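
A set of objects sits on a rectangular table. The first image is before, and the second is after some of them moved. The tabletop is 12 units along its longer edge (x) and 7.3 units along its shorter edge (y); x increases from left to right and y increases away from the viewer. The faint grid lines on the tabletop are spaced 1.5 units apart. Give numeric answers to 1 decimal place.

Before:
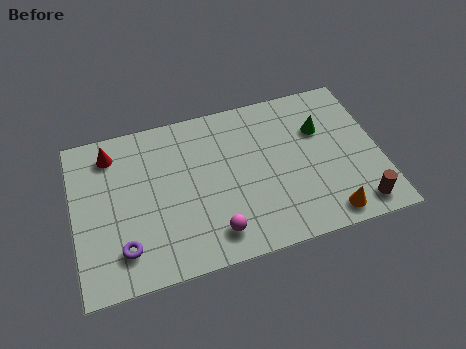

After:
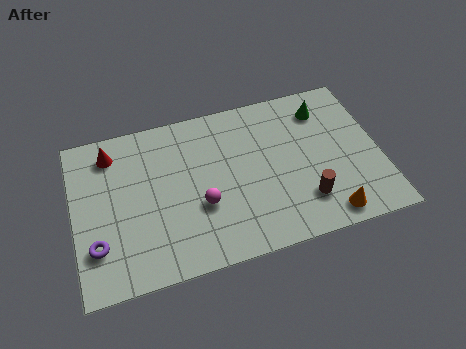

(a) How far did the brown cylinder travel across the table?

2.2

The brown cylinder moved from about (10.9, 1.0) to (8.9, 1.8), a distance of √(2.0² + 0.8²) ≈ 2.2.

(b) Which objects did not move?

the red cone and the orange cone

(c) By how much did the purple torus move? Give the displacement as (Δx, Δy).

(-1.0, 0.4)

From the two frames, the purple torus sits at roughly (1.8, 1.6) before and (0.8, 2.0) after.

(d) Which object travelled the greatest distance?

the brown cylinder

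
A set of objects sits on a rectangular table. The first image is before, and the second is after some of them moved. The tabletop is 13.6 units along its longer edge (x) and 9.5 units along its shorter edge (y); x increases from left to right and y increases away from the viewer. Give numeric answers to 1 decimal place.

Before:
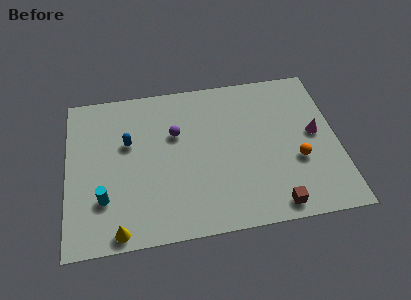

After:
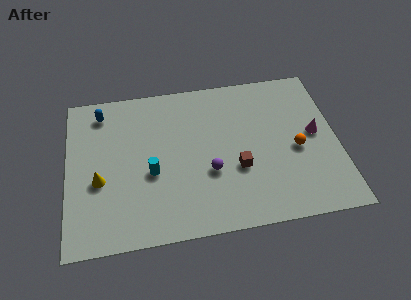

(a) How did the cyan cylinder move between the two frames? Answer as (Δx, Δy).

(2.4, 1.2)

The cyan cylinder was at about (1.8, 2.7) and moved to about (4.2, 3.9).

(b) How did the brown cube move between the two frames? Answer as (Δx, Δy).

(-1.7, 2.5)

The brown cube was at about (10.2, 1.0) and moved to about (8.5, 3.5).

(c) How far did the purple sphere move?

3.1

The purple sphere moved from about (5.5, 6.1) to (7.1, 3.5), a distance of √(1.6² + 2.6²) ≈ 3.1.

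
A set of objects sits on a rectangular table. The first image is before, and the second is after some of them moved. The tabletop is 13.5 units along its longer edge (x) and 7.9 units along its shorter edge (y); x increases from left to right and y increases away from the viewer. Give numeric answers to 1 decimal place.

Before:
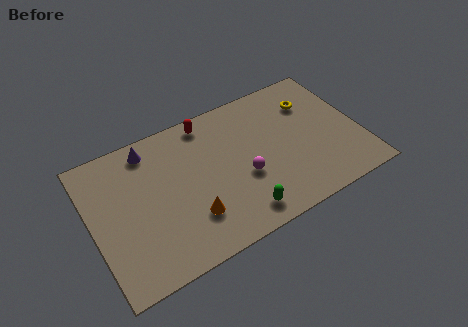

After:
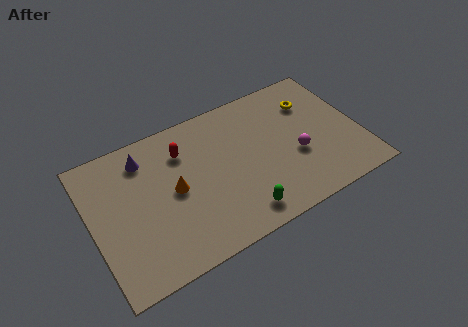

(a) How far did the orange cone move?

1.9

From (4.7, 2.2) to (4.1, 4.0), the orange cone covered √(0.6² + 1.8²) ≈ 1.9 units.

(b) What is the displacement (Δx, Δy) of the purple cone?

(-0.3, -0.4)

The purple cone started near (3.2, 6.8) and ended near (2.9, 6.4).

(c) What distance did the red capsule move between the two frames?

1.8

The red capsule was near (6.2, 7.0) before and (4.8, 5.9) after, so it travelled √(1.4² + 1.1²) ≈ 1.8 units.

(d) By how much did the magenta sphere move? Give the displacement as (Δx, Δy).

(2.7, 0.0)

From the two frames, the magenta sphere sits at roughly (7.5, 3.1) before and (10.2, 3.1) after.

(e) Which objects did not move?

the yellow torus and the green capsule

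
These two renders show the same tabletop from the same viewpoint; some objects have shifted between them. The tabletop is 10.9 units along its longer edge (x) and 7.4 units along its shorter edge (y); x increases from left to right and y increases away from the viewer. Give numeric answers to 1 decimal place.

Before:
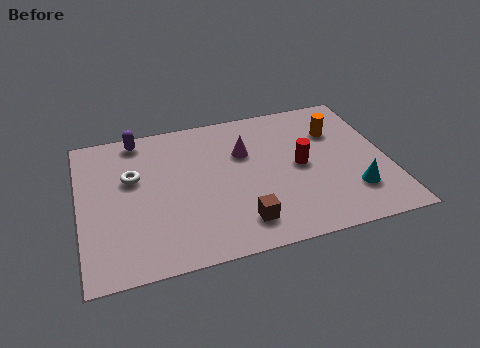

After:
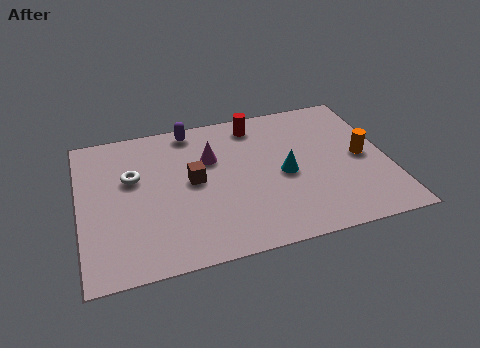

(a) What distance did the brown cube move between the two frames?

2.9

From (5.5, 1.4) to (4.0, 3.9), the brown cube covered √(1.5² + 2.5²) ≈ 2.9 units.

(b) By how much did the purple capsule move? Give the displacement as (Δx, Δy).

(1.9, 0.0)

The purple capsule started near (2.2, 6.6) and ended near (4.1, 6.6).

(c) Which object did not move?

the white torus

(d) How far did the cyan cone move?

2.7

The cyan cone was near (9.5, 1.9) before and (7.2, 3.4) after, so it travelled √(2.3² + 1.5²) ≈ 2.7 units.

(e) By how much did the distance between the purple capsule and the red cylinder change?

-4.0

Before: roughly 6.3 units apart; after: 2.3. That's 4.0 units closer together.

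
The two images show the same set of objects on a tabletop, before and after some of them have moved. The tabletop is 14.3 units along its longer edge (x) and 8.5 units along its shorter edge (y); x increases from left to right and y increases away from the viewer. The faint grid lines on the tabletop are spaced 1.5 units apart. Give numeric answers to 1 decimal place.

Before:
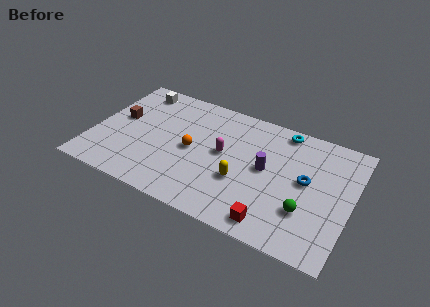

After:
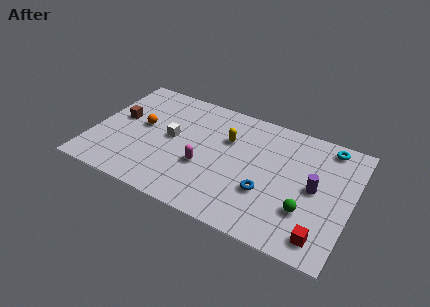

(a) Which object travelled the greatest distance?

the white cube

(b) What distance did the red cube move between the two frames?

2.6

The red cube moved from about (10.4, 1.1) to (13.0, 1.3), a distance of √(2.6² + 0.2²) ≈ 2.6.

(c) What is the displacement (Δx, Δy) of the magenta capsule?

(-0.9, -1.4)

The magenta capsule started near (7.2, 4.6) and ended near (6.3, 3.2).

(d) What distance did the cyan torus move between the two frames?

2.5

The cyan torus was near (10.2, 7.6) before and (12.7, 7.5) after, so it travelled √(2.5² + 0.1²) ≈ 2.5 units.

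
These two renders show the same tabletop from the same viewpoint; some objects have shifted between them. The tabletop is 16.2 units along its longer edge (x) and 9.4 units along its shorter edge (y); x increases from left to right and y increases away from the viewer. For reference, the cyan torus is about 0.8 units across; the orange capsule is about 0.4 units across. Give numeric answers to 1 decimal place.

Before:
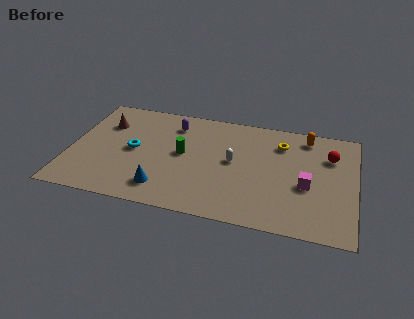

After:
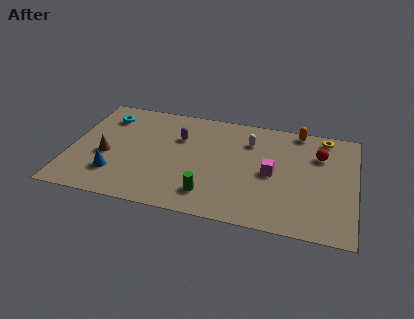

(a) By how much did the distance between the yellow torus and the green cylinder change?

+3.0

Before: roughly 5.9 units apart; after: 8.9. That's 3.0 units further apart.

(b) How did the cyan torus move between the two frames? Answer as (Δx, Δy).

(-1.8, 2.7)

The cyan torus started near (3.6, 4.7) and ended near (1.8, 7.4).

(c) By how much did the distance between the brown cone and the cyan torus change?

+0.8

Before: roughly 2.7 units apart; after: 3.5. That's 0.8 units further apart.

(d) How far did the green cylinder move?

3.5

The green cylinder was near (6.4, 5.0) before and (8.1, 1.9) after, so it travelled √(1.7² + 3.1²) ≈ 3.5 units.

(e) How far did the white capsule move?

2.2

The white capsule was near (9.3, 5.0) before and (10.1, 7.0) after, so it travelled √(0.8² + 2.0²) ≈ 2.2 units.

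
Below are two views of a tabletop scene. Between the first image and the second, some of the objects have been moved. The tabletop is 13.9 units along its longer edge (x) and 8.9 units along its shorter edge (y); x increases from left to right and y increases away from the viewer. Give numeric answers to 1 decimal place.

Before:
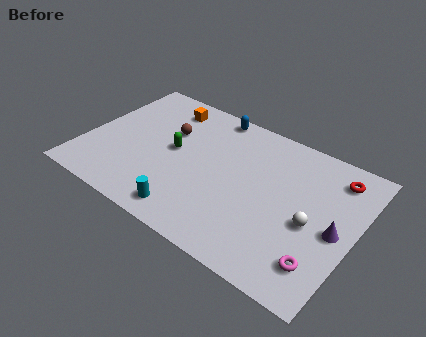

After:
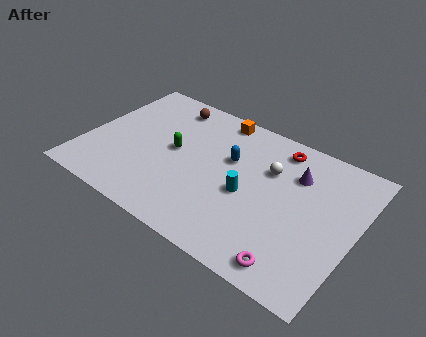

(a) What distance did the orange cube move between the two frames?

2.8

From (3.5, 7.4) to (6.2, 8.0), the orange cube covered √(2.7² + 0.6²) ≈ 2.8 units.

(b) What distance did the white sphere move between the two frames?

3.3

From (11.8, 3.9) to (9.3, 6.0), the white sphere covered √(2.5² + 2.1²) ≈ 3.3 units.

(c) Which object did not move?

the green capsule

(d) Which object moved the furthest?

the cyan cylinder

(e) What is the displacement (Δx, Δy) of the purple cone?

(-2.4, 2.3)

The purple cone was at about (13.0, 4.1) and moved to about (10.6, 6.4).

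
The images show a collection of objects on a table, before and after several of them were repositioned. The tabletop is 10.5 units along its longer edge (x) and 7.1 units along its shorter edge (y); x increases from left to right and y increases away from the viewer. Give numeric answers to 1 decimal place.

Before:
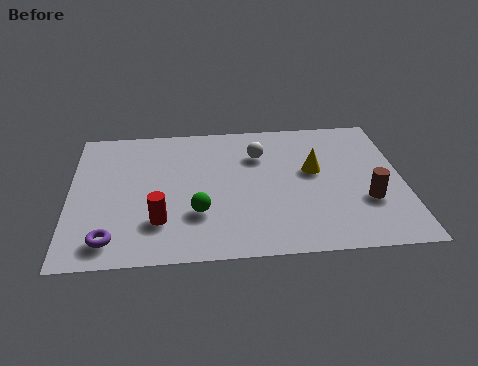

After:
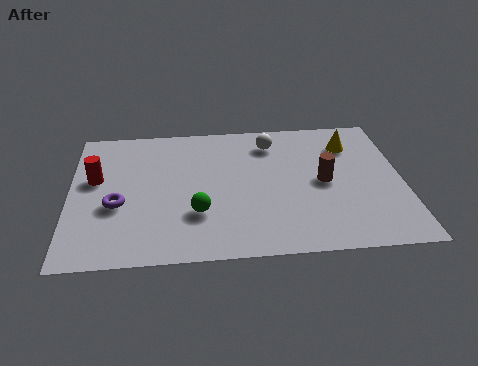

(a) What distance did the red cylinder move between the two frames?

3.0

The red cylinder was near (2.8, 1.9) before and (0.8, 4.2) after, so it travelled √(2.0² + 2.3²) ≈ 3.0 units.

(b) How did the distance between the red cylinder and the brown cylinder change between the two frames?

+0.7

The distance was about 6.5 in the first image and 7.2 in the second, so they moved 0.7 units further apart.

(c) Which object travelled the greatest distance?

the red cylinder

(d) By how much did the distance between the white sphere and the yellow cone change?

+0.5

The distance was about 2.0 in the first image and 2.5 in the second, so they moved 0.5 units further apart.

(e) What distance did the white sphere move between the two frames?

0.7

The white sphere was near (6.0, 5.1) before and (6.4, 5.7) after, so it travelled √(0.4² + 0.6²) ≈ 0.7 units.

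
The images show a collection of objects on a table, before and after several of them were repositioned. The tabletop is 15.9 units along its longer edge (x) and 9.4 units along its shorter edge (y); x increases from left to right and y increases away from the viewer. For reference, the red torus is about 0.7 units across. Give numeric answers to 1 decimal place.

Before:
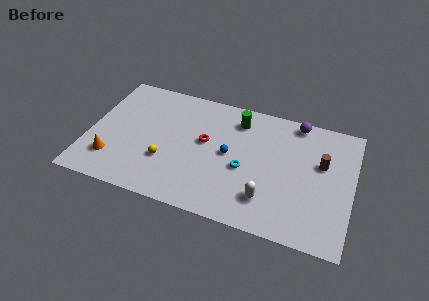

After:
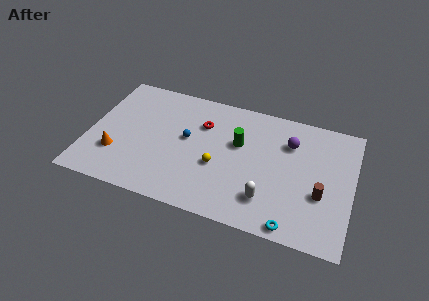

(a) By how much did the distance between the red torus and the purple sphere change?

-0.9

Before: roughly 6.2 units apart; after: 5.3. That's 0.9 units closer together.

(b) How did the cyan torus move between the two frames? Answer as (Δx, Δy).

(3.1, -3.2)

The cyan torus was at about (9.5, 4.0) and moved to about (12.6, 0.8).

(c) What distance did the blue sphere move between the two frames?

2.6

The blue sphere moved from about (8.5, 4.8) to (5.9, 5.2), a distance of √(2.6² + 0.4²) ≈ 2.6.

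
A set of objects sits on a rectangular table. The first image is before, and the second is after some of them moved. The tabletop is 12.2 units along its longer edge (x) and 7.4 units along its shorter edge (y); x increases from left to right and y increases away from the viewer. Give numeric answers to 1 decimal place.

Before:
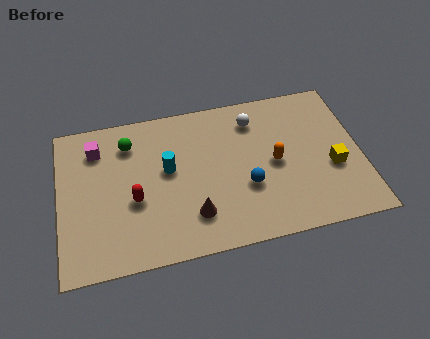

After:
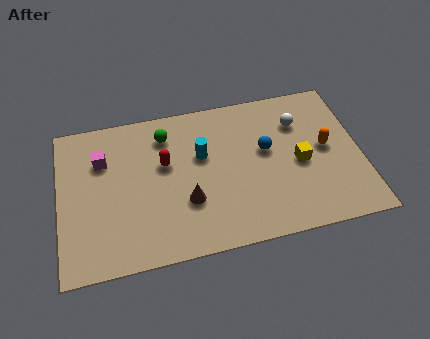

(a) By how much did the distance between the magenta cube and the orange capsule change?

+1.7

The distance was about 7.4 in the first image and 9.1 in the second, so they moved 1.7 units further apart.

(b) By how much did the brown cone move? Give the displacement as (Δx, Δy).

(-0.2, 0.7)

From the two frames, the brown cone sits at roughly (5.3, 1.8) before and (5.1, 2.5) after.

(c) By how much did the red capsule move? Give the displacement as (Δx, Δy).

(1.3, 1.5)

The red capsule started near (3.0, 3.0) and ended near (4.3, 4.5).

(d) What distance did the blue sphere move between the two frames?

1.8

The blue sphere was near (7.5, 2.7) before and (8.4, 4.3) after, so it travelled √(0.9² + 1.6²) ≈ 1.8 units.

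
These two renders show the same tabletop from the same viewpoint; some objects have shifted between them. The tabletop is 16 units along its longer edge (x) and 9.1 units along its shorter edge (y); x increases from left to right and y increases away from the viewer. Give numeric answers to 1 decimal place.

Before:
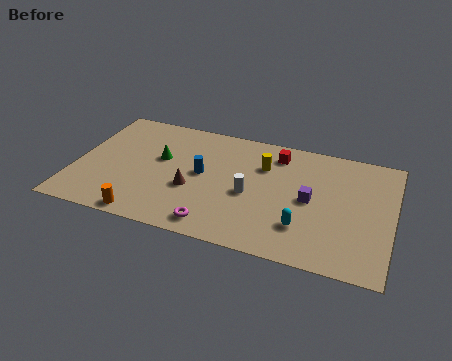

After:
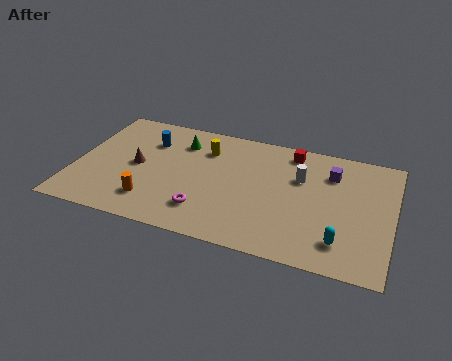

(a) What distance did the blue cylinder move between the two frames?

3.4

The blue cylinder was near (6.4, 4.8) before and (3.5, 6.6) after, so it travelled √(2.9² + 1.8²) ≈ 3.4 units.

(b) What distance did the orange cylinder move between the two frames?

1.2

From (3.9, 0.8) to (4.1, 2.0), the orange cylinder covered √(0.2² + 1.2²) ≈ 1.2 units.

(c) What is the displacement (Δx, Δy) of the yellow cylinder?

(-3.0, 0.4)

The yellow cylinder started near (9.4, 6.4) and ended near (6.4, 6.8).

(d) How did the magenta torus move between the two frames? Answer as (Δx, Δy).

(-0.6, 0.9)

The magenta torus started near (7.4, 1.2) and ended near (6.8, 2.1).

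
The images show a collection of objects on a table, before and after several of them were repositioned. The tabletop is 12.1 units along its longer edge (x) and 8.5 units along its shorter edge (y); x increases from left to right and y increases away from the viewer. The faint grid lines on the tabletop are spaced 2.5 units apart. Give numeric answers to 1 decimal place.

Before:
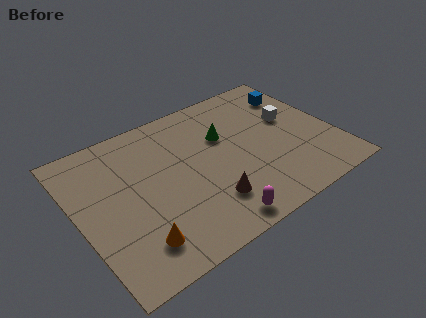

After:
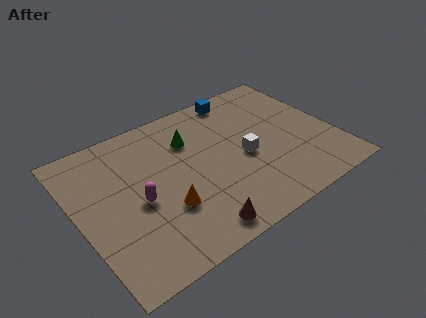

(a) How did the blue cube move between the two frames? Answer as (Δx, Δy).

(-2.6, 1.1)

From the two frames, the blue cube sits at roughly (10.9, 6.5) before and (8.3, 7.6) after.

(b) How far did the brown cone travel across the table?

1.4

The brown cone moved from about (5.7, 2.1) to (4.8, 1.0), a distance of √(0.9² + 1.1²) ≈ 1.4.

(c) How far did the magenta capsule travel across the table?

4.2

The magenta capsule moved from about (5.7, 0.9) to (2.7, 3.8), a distance of √(3.0² + 2.9²) ≈ 4.2.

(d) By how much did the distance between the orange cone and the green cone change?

-2.4

The distance was about 6.2 in the first image and 3.8 in the second, so they moved 2.4 units closer together.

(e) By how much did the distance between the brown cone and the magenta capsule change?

+2.3

They were about 1.2 units apart before and 3.5 after — 2.3 units further apart.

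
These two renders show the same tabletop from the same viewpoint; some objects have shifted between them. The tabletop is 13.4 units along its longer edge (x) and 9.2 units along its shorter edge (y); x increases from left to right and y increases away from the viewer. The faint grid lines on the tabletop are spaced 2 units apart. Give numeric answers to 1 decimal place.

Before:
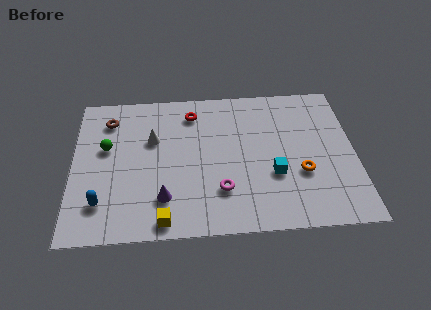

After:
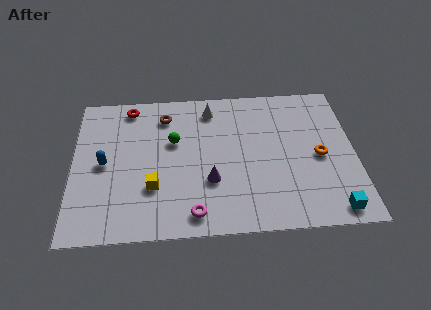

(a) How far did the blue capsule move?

2.4

From (1.4, 2.1) to (1.5, 4.5), the blue capsule covered √(0.1² + 2.4²) ≈ 2.4 units.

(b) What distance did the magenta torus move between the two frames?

1.8

The magenta torus moved from about (7.0, 2.5) to (5.7, 1.2), a distance of √(1.3² + 1.3²) ≈ 1.8.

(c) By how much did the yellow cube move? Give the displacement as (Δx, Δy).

(-0.5, 2.0)

The yellow cube started near (4.3, 0.9) and ended near (3.8, 2.9).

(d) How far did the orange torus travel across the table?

1.3

From (10.8, 3.3) to (11.7, 4.3), the orange torus covered √(0.9² + 1.0²) ≈ 1.3 units.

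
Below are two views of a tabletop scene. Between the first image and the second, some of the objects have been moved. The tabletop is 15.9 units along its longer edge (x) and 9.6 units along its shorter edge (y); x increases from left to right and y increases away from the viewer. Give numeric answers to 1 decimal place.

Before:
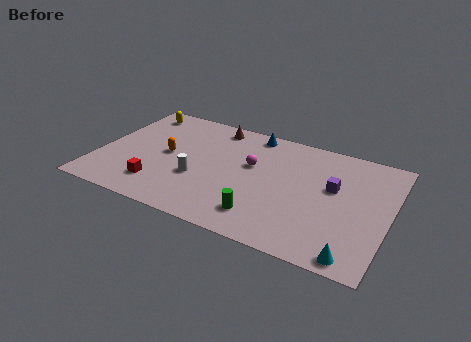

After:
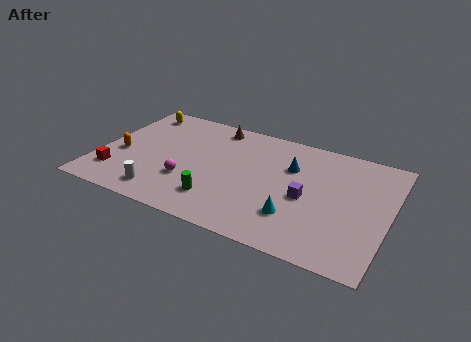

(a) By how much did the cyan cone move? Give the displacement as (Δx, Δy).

(-3.3, 1.7)

From the two frames, the cyan cone sits at roughly (14.4, 0.9) before and (11.1, 2.6) after.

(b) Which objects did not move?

the brown cone and the yellow capsule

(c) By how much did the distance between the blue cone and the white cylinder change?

+2.6

Before: roughly 5.6 units apart; after: 8.2. That's 2.6 units further apart.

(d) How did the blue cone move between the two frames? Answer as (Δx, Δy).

(2.4, -2.1)

The blue cone started near (8.0, 8.6) and ended near (10.4, 6.5).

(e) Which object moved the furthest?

the magenta sphere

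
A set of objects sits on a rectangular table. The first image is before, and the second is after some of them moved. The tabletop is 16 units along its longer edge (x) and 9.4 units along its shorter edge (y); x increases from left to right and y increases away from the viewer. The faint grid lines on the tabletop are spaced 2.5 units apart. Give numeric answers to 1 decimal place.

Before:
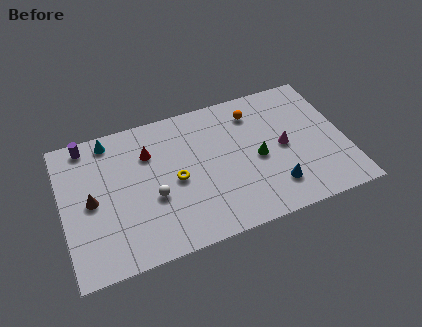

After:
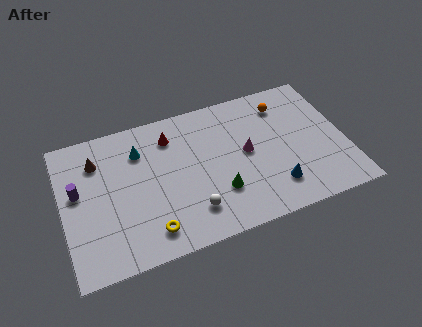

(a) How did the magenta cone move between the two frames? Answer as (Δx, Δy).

(-2.1, 0.3)

The magenta cone started near (12.5, 4.6) and ended near (10.4, 4.9).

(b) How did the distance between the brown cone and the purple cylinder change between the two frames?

-1.7

The distance was about 3.8 in the first image and 2.1 in the second, so they moved 1.7 units closer together.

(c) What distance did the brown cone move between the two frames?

2.5

From (1.6, 4.6) to (2.1, 7.1), the brown cone covered √(0.5² + 2.5²) ≈ 2.5 units.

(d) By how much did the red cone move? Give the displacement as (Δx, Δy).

(1.3, 0.7)

The red cone started near (5.0, 6.7) and ended near (6.3, 7.4).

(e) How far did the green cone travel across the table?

2.8

From (11.0, 4.3) to (8.6, 2.8), the green cone covered √(2.4² + 1.5²) ≈ 2.8 units.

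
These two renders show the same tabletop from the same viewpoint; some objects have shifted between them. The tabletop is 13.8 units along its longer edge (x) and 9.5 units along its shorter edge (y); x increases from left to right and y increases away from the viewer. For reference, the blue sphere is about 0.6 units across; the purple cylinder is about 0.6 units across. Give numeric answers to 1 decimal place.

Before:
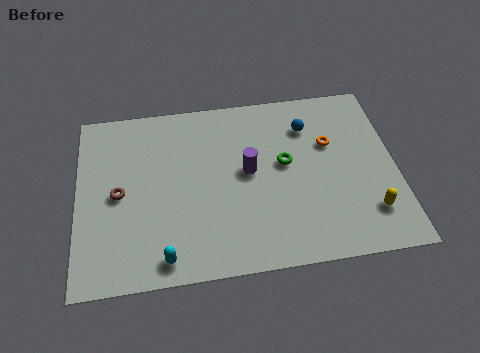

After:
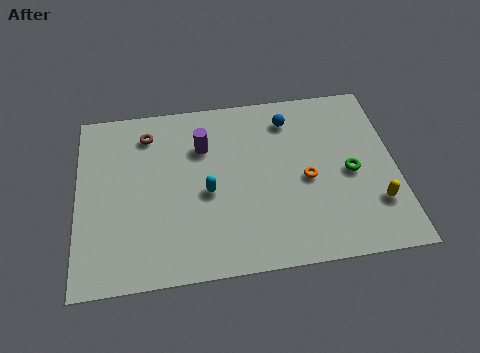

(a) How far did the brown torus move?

3.4

From (1.8, 4.6) to (3.1, 7.7), the brown torus covered √(1.3² + 3.1²) ≈ 3.4 units.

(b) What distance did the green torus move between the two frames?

2.9

From (9.0, 5.3) to (11.8, 4.4), the green torus covered √(2.8² + 0.9²) ≈ 2.9 units.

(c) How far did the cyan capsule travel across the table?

3.6

From (3.7, 1.1) to (5.6, 4.2), the cyan capsule covered √(1.9² + 3.1²) ≈ 3.6 units.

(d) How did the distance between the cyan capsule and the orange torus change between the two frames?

-4.5

Before: roughly 8.8 units apart; after: 4.3. That's 4.5 units closer together.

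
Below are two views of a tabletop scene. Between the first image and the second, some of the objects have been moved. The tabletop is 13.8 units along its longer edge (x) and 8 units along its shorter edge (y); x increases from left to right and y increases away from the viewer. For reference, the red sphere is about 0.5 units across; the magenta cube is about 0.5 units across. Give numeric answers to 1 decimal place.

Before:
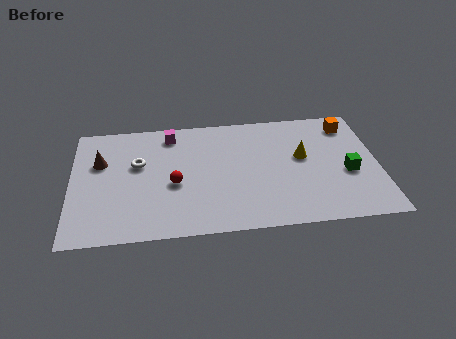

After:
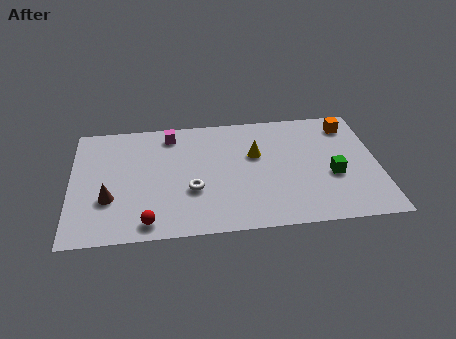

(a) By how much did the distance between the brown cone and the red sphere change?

-1.4

The distance was about 3.8 in the first image and 2.4 in the second, so they moved 1.4 units closer together.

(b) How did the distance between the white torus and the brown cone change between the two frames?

+2.0

Before: roughly 1.7 units apart; after: 3.7. That's 2.0 units further apart.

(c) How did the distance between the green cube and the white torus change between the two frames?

-3.2

The distance was about 9.5 in the first image and 6.3 in the second, so they moved 3.2 units closer together.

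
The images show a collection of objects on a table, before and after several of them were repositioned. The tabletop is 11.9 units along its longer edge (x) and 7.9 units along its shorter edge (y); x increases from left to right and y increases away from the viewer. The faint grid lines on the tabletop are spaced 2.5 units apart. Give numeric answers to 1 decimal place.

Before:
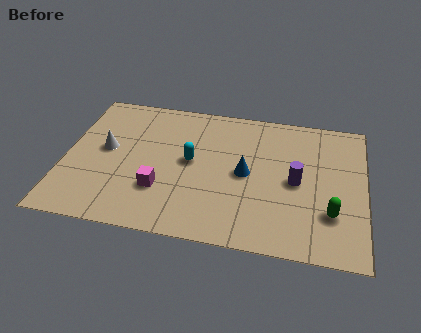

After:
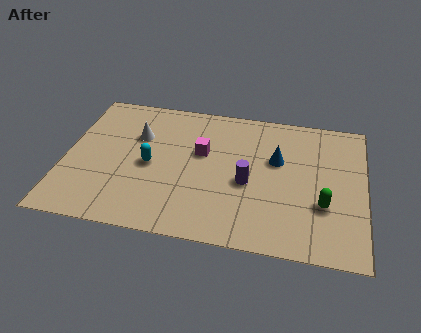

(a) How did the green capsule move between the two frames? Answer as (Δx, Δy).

(-0.3, 0.4)

The green capsule was at about (10.6, 2.3) and moved to about (10.3, 2.7).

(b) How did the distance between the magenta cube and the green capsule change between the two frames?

-1.4

Before: roughly 6.7 units apart; after: 5.3. That's 1.4 units closer together.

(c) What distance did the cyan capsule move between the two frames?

1.7

The cyan capsule was near (5.0, 4.2) before and (3.4, 3.7) after, so it travelled √(1.6² + 0.5²) ≈ 1.7 units.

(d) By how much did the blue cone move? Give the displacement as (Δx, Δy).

(1.2, 1.0)

The blue cone was at about (7.2, 3.9) and moved to about (8.4, 4.9).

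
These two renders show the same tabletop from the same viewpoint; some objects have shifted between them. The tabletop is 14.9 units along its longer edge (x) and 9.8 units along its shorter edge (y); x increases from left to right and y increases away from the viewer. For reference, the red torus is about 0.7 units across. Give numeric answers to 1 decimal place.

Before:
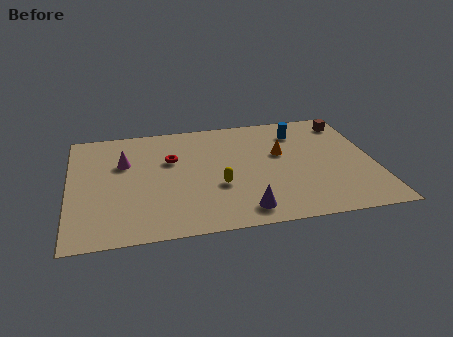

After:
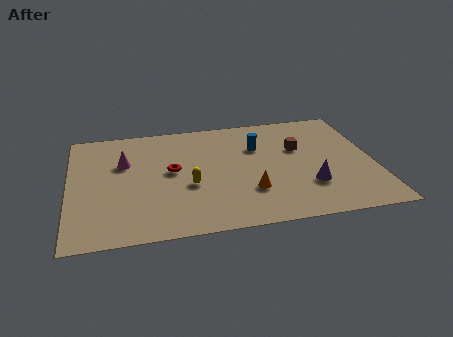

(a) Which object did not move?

the magenta cone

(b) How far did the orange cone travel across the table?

3.4

The orange cone moved from about (10.4, 5.9) to (8.7, 2.9), a distance of √(1.7² + 3.0²) ≈ 3.4.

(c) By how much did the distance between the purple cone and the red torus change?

+1.1

The distance was about 5.9 in the first image and 7.0 in the second, so they moved 1.1 units further apart.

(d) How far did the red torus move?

1.0

The red torus was near (5.0, 6.3) before and (5.0, 5.3) after, so it travelled √(0.0² + 1.0²) ≈ 1.0 units.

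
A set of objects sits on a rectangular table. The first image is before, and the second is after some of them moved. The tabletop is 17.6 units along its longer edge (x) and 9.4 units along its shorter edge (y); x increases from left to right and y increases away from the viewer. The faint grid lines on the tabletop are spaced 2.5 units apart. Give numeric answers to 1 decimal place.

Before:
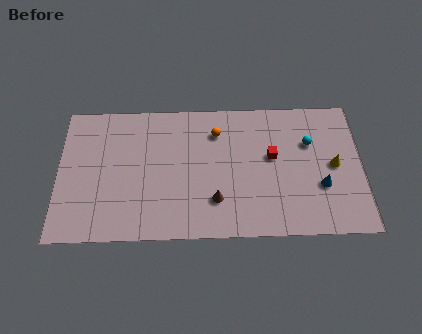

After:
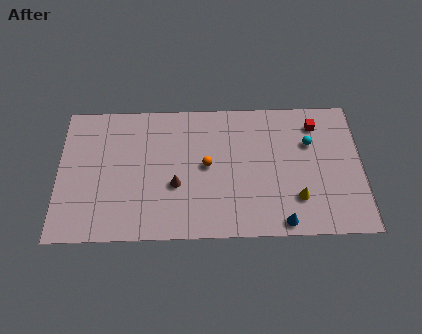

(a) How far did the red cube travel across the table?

3.4

The red cube moved from about (12.4, 5.4) to (15.0, 7.6), a distance of √(2.6² + 2.2²) ≈ 3.4.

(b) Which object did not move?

the cyan sphere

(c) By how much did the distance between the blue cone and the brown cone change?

+0.5

The distance was about 6.2 in the first image and 6.7 in the second, so they moved 0.5 units further apart.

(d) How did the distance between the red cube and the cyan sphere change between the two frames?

-1.0

The distance was about 2.4 in the first image and 1.4 in the second, so they moved 1.0 units closer together.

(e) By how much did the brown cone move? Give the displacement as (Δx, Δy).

(-2.3, 1.1)

The brown cone was at about (9.1, 2.5) and moved to about (6.8, 3.6).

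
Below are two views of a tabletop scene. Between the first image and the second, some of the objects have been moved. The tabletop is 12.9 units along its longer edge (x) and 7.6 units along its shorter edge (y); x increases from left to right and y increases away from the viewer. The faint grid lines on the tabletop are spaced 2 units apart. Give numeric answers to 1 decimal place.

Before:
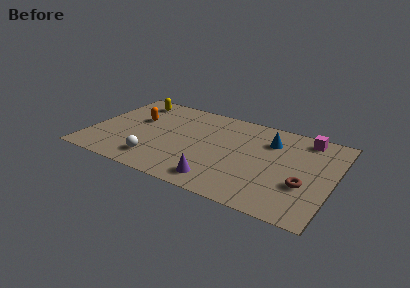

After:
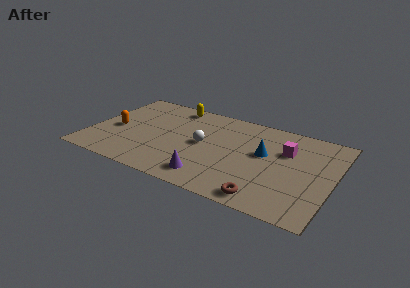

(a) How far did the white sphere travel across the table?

3.3

The white sphere moved from about (3.8, 1.5) to (6.0, 3.9), a distance of √(2.2² + 2.4²) ≈ 3.3.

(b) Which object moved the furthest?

the white sphere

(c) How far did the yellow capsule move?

2.2

The yellow capsule was near (1.8, 6.4) before and (4.0, 6.7) after, so it travelled √(2.2² + 0.3²) ≈ 2.2 units.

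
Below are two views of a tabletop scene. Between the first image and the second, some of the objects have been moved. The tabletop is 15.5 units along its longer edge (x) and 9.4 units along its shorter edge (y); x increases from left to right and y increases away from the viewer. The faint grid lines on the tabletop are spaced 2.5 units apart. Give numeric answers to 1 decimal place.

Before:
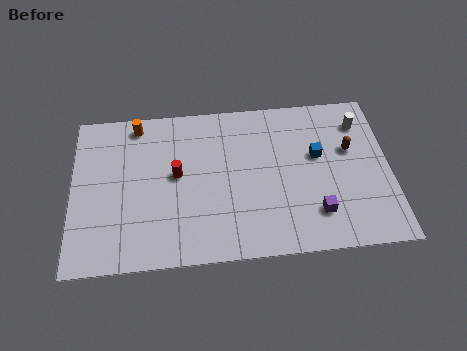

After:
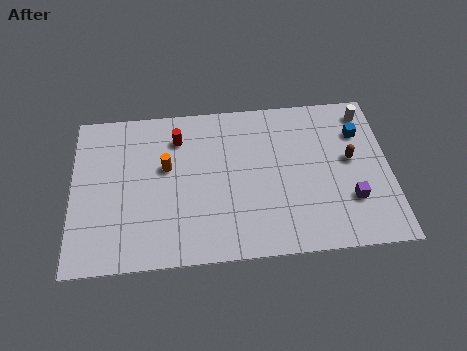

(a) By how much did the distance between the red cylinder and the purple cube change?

+2.1

They were about 7.3 units apart before and 9.4 after — 2.1 units further apart.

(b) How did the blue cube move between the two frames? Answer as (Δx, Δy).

(2.1, 1.2)

The blue cube started near (12.0, 5.6) and ended near (14.1, 6.8).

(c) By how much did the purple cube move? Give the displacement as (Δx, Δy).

(1.7, 0.6)

From the two frames, the purple cube sits at roughly (11.8, 2.2) before and (13.5, 2.8) after.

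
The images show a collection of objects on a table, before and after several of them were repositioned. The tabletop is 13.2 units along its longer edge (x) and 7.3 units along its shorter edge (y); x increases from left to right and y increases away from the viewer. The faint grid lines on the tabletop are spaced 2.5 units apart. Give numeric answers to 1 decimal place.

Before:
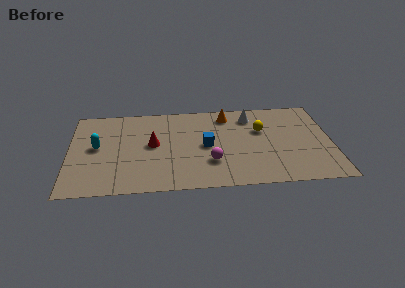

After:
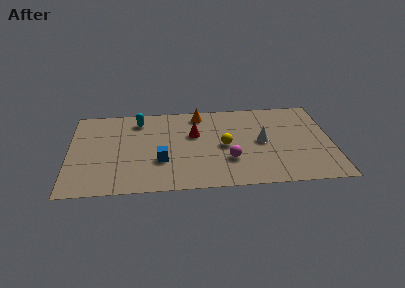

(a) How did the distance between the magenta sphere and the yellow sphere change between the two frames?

-2.4

They were about 3.6 units apart before and 1.2 after — 2.4 units closer together.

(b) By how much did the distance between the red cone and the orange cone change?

-2.7

They were about 4.4 units apart before and 1.7 after — 2.7 units closer together.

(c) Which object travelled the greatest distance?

the cyan capsule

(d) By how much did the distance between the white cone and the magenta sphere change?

-2.1

Before: roughly 4.3 units apart; after: 2.2. That's 2.1 units closer together.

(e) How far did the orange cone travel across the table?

1.4

The orange cone was near (8.0, 6.1) before and (6.6, 6.3) after, so it travelled √(1.4² + 0.2²) ≈ 1.4 units.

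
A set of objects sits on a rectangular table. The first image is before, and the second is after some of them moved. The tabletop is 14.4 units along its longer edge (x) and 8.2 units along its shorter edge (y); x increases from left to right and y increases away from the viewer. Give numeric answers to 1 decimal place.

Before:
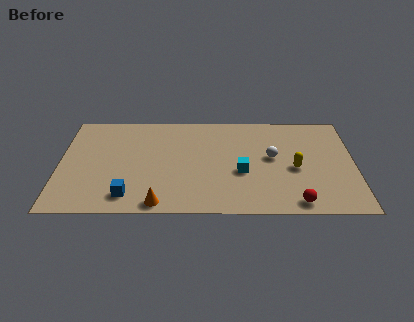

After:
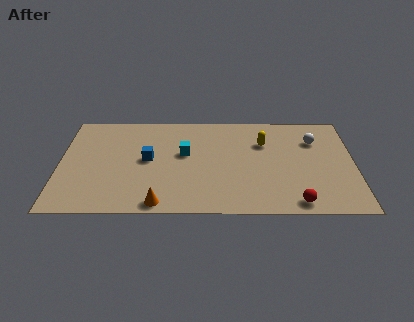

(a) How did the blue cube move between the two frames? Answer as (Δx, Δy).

(0.9, 2.9)

From the two frames, the blue cube sits at roughly (3.4, 1.4) before and (4.3, 4.3) after.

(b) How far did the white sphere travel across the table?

2.5

The white sphere was near (10.4, 4.5) before and (12.5, 5.9) after, so it travelled √(2.1² + 1.4²) ≈ 2.5 units.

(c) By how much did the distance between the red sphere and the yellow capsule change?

+2.3

The distance was about 2.7 in the first image and 5.0 in the second, so they moved 2.3 units further apart.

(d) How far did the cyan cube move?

3.2

From (8.9, 3.3) to (6.1, 4.8), the cyan cube covered √(2.8² + 1.5²) ≈ 3.2 units.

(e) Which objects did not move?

the orange cone and the red sphere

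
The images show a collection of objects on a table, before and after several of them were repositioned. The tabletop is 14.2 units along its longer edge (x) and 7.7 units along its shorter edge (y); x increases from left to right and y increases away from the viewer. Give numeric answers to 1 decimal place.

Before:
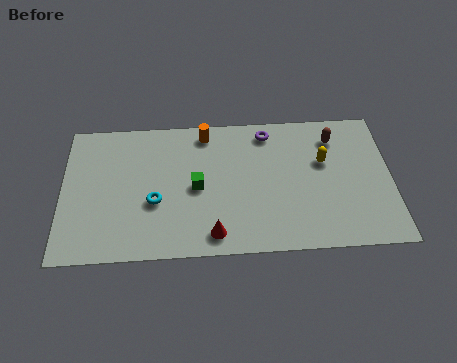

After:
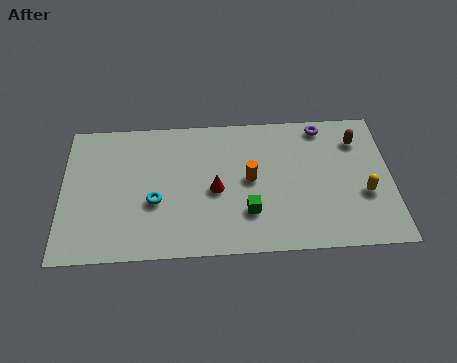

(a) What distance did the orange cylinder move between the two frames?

3.3

The orange cylinder was near (6.2, 6.7) before and (8.1, 4.0) after, so it travelled √(1.9² + 2.7²) ≈ 3.3 units.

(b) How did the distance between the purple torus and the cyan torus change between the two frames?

+2.1

They were about 6.1 units apart before and 8.2 after — 2.1 units further apart.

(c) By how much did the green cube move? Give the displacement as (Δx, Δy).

(2.2, -1.5)

The green cube started near (5.8, 3.7) and ended near (8.0, 2.2).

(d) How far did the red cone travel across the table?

2.4

From (6.5, 1.1) to (6.6, 3.5), the red cone covered √(0.1² + 2.4²) ≈ 2.4 units.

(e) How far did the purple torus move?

2.4

From (8.9, 6.6) to (11.3, 6.8), the purple torus covered √(2.4² + 0.2²) ≈ 2.4 units.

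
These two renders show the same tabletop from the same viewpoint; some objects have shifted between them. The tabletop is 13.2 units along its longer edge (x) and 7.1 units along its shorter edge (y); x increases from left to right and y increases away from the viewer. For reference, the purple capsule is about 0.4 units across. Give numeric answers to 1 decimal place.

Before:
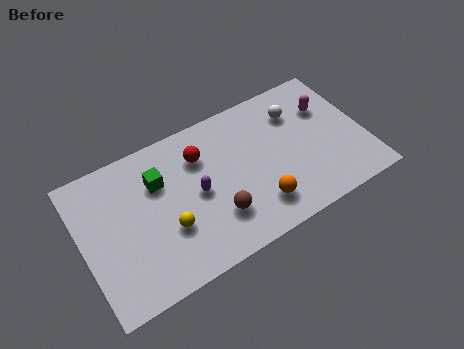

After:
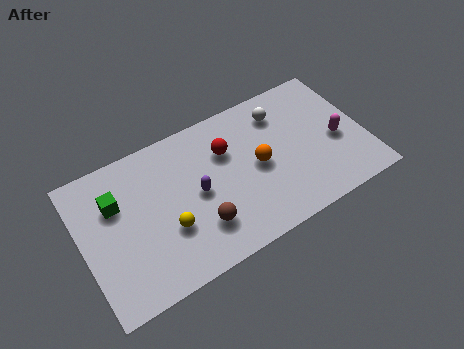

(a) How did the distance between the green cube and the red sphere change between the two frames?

+3.2

Before: roughly 2.0 units apart; after: 5.2. That's 3.2 units further apart.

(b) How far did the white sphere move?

0.8

The white sphere was near (10.3, 5.3) before and (9.6, 5.6) after, so it travelled √(0.7² + 0.3²) ≈ 0.8 units.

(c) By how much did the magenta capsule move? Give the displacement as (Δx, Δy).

(0.2, -1.8)

From the two frames, the magenta capsule sits at roughly (11.7, 4.9) before and (11.9, 3.1) after.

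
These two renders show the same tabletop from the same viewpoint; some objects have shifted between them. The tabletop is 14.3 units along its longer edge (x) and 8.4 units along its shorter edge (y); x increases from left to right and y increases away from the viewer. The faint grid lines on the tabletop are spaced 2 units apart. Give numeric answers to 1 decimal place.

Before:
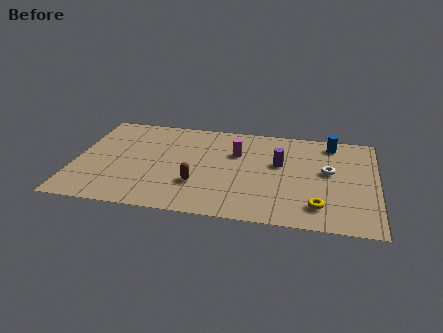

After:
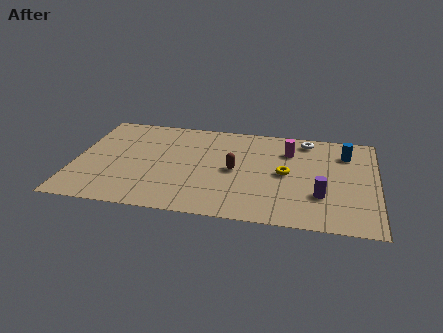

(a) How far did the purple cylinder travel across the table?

3.1

The purple cylinder moved from about (9.7, 5.0) to (11.7, 2.6), a distance of √(2.0² + 2.4²) ≈ 3.1.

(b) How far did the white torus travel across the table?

2.8

The white torus moved from about (12.0, 4.7) to (10.9, 7.3), a distance of √(1.1² + 2.6²) ≈ 2.8.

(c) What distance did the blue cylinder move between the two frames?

1.1

From (12.1, 7.2) to (12.8, 6.4), the blue cylinder covered √(0.7² + 0.8²) ≈ 1.1 units.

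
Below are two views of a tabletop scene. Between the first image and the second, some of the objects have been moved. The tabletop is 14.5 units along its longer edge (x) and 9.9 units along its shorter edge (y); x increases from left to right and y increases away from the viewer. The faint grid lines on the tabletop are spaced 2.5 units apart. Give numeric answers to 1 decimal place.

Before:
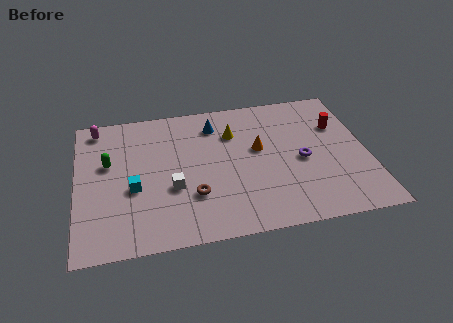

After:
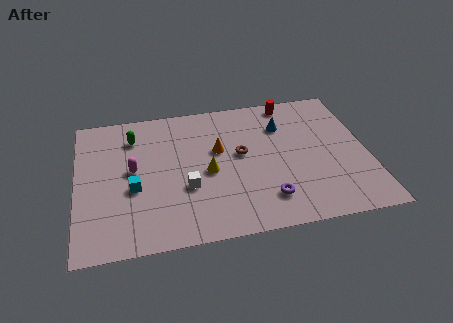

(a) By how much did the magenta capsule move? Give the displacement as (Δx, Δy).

(1.7, -3.4)

From the two frames, the magenta capsule sits at roughly (1.1, 8.7) before and (2.8, 5.3) after.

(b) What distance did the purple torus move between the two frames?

3.1

From (11.2, 4.5) to (9.3, 2.1), the purple torus covered √(1.9² + 2.4²) ≈ 3.1 units.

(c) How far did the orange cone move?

2.0

The orange cone was near (9.1, 5.7) before and (7.1, 6.0) after, so it travelled √(2.0² + 0.3²) ≈ 2.0 units.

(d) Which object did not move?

the cyan cube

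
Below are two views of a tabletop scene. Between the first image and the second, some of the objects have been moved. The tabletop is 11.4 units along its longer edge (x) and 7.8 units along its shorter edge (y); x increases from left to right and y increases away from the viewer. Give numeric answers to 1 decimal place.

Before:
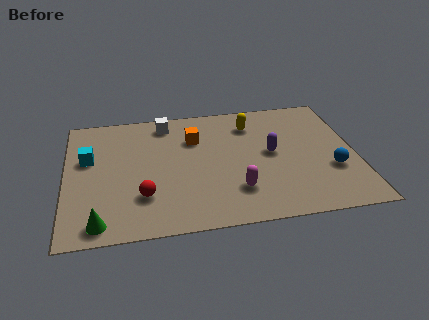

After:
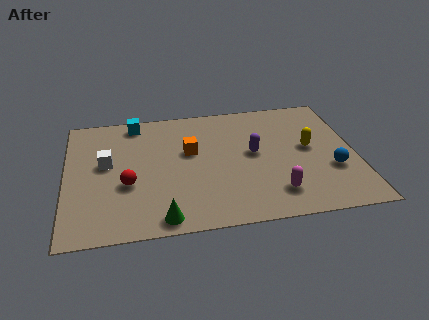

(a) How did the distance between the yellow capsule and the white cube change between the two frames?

+4.5

The distance was about 3.5 in the first image and 8.0 in the second, so they moved 4.5 units further apart.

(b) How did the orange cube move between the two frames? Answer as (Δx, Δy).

(-0.2, -0.8)

From the two frames, the orange cube sits at roughly (5.1, 5.5) before and (4.9, 4.7) after.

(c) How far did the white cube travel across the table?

3.3

The white cube was near (4.0, 6.7) before and (1.6, 4.4) after, so it travelled √(2.4² + 2.3²) ≈ 3.3 units.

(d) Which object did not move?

the blue sphere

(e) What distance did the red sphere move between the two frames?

1.0

The red sphere moved from about (3.0, 2.2) to (2.4, 3.0), a distance of √(0.6² + 0.8²) ≈ 1.0.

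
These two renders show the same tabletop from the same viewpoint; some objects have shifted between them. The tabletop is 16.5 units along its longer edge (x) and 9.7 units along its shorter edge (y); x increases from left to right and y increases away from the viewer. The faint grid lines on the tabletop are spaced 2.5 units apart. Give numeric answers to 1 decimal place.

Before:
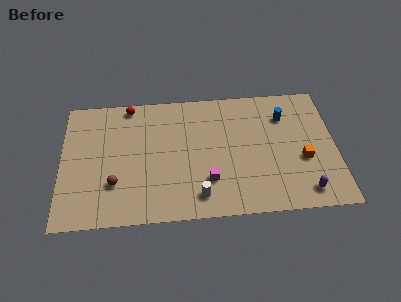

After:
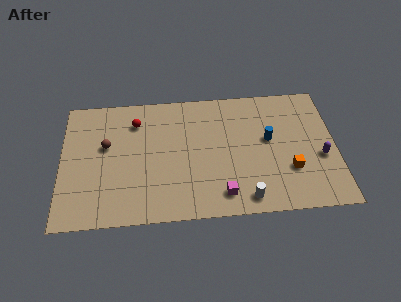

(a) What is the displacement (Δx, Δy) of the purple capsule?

(1.1, 2.5)

The purple capsule was at about (14.5, 1.4) and moved to about (15.6, 3.9).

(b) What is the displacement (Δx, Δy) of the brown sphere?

(-0.5, 2.9)

From the two frames, the brown sphere sits at roughly (3.2, 2.9) before and (2.7, 5.8) after.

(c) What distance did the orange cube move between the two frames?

1.1

The orange cube moved from about (14.5, 3.8) to (13.7, 3.1), a distance of √(0.8² + 0.7²) ≈ 1.1.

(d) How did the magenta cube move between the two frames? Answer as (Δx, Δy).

(0.8, -1.1)

From the two frames, the magenta cube sits at roughly (8.8, 2.7) before and (9.6, 1.6) after.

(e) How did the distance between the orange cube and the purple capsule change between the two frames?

-0.3

The distance was about 2.4 in the first image and 2.1 in the second, so they moved 0.3 units closer together.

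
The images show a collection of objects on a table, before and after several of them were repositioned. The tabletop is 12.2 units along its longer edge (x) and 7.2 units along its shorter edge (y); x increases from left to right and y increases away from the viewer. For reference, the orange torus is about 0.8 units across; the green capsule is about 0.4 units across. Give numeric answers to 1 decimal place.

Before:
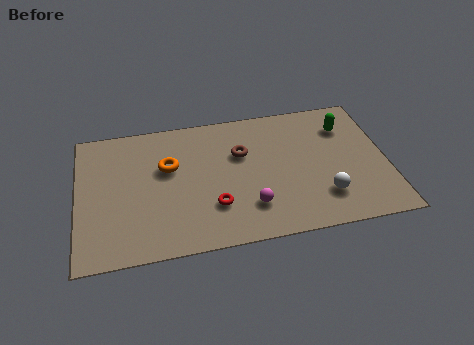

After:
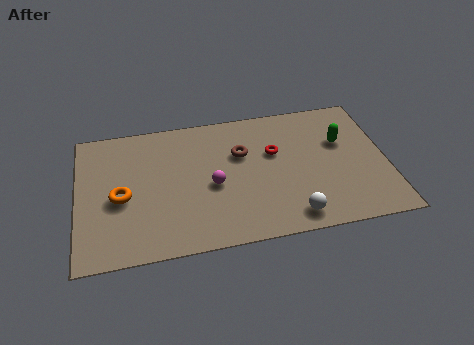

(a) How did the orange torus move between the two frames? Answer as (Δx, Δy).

(-1.9, -1.3)

The orange torus started near (3.6, 4.5) and ended near (1.7, 3.2).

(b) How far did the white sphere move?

1.5

From (9.6, 1.8) to (8.3, 1.0), the white sphere covered √(1.3² + 0.8²) ≈ 1.5 units.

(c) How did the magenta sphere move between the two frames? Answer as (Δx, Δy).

(-1.4, 1.4)

The magenta sphere started near (6.7, 1.8) and ended near (5.3, 3.2).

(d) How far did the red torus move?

3.5

The red torus moved from about (5.3, 2.1) to (7.8, 4.5), a distance of √(2.5² + 2.4²) ≈ 3.5.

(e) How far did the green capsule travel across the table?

0.8

The green capsule moved from about (10.7, 5.4) to (10.5, 4.6), a distance of √(0.2² + 0.8²) ≈ 0.8.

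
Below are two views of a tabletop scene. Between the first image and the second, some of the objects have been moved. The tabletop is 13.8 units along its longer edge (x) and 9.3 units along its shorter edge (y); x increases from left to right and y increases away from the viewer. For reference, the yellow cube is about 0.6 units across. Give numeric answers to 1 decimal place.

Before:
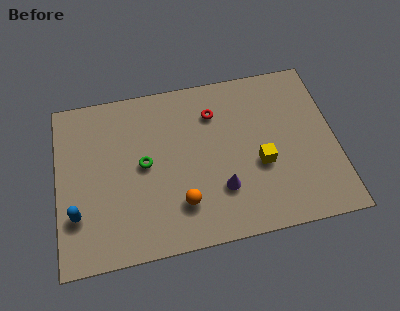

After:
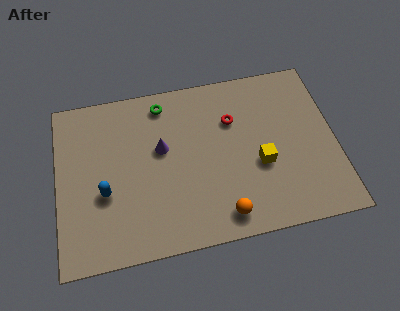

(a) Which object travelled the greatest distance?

the purple cone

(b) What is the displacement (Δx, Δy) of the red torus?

(0.9, -0.6)

The red torus started near (7.9, 7.0) and ended near (8.8, 6.4).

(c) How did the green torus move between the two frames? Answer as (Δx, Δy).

(1.1, 3.2)

The green torus started near (4.3, 4.8) and ended near (5.4, 8.0).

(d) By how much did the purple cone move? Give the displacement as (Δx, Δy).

(-2.8, 2.8)

The purple cone started near (8.0, 2.7) and ended near (5.2, 5.5).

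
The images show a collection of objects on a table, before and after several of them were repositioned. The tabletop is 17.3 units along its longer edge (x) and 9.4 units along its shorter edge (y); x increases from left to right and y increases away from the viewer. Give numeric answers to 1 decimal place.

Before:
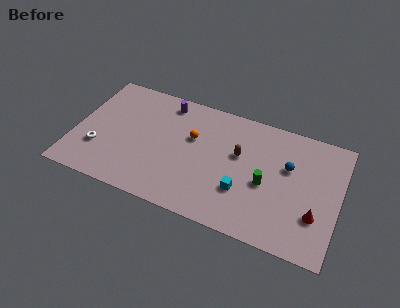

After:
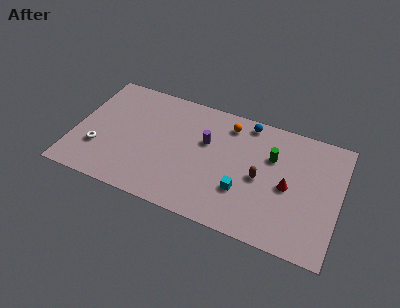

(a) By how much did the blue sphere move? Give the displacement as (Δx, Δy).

(-2.9, 2.5)

The blue sphere started near (13.9, 5.9) and ended near (11.0, 8.4).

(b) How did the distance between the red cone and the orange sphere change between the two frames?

-3.4

They were about 8.8 units apart before and 5.4 after — 3.4 units closer together.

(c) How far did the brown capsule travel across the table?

2.0

From (10.7, 5.7) to (12.2, 4.4), the brown capsule covered √(1.5² + 1.3²) ≈ 2.0 units.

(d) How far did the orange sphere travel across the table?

2.9

From (7.6, 5.9) to (9.8, 7.8), the orange sphere covered √(2.2² + 1.9²) ≈ 2.9 units.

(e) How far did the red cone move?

2.4

The red cone moved from about (15.9, 2.9) to (14.0, 4.4), a distance of √(1.9² + 1.5²) ≈ 2.4.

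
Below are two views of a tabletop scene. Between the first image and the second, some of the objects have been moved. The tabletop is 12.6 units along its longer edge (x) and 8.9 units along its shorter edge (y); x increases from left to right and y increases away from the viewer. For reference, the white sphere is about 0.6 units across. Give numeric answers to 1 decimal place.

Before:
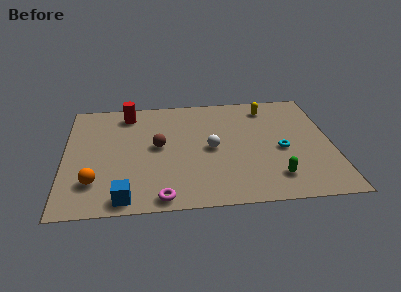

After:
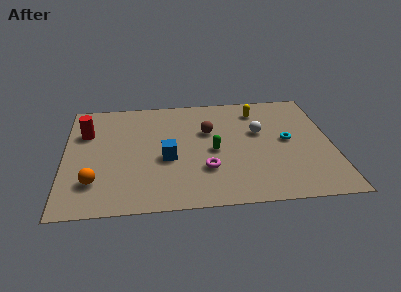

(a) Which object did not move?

the orange sphere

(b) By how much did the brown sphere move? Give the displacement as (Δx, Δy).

(2.4, 1.0)

The brown sphere started near (4.4, 4.7) and ended near (6.8, 5.7).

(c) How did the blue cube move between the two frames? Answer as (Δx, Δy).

(2.0, 2.8)

From the two frames, the blue cube sits at roughly (2.8, 0.9) before and (4.8, 3.7) after.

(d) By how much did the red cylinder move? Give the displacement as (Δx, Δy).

(-2.0, -1.4)

From the two frames, the red cylinder sits at roughly (3.0, 7.5) before and (1.0, 6.1) after.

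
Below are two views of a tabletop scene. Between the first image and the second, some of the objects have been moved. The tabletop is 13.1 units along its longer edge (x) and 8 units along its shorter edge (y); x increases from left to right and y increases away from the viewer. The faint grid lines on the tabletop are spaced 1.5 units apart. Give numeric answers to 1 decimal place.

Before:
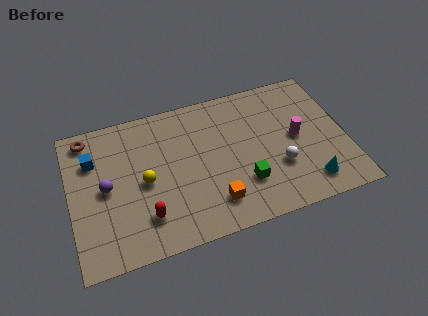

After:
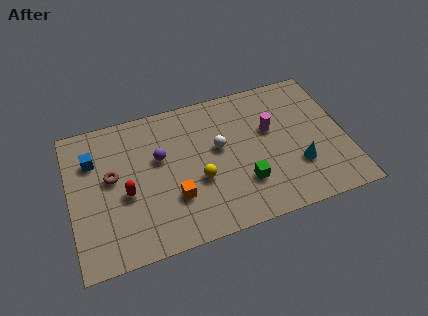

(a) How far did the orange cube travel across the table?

2.0

From (6.6, 1.7) to (4.8, 2.5), the orange cube covered √(1.8² + 0.8²) ≈ 2.0 units.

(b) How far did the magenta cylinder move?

1.4

From (10.8, 4.1) to (9.6, 4.9), the magenta cylinder covered √(1.2² + 0.8²) ≈ 1.4 units.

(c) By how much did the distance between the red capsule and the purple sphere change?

-0.4

Before: roughly 2.7 units apart; after: 2.3. That's 0.4 units closer together.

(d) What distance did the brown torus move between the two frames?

2.7

From (1.0, 7.0) to (2.0, 4.5), the brown torus covered √(1.0² + 2.5²) ≈ 2.7 units.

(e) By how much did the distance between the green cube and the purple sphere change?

-2.0

They were about 6.6 units apart before and 4.6 after — 2.0 units closer together.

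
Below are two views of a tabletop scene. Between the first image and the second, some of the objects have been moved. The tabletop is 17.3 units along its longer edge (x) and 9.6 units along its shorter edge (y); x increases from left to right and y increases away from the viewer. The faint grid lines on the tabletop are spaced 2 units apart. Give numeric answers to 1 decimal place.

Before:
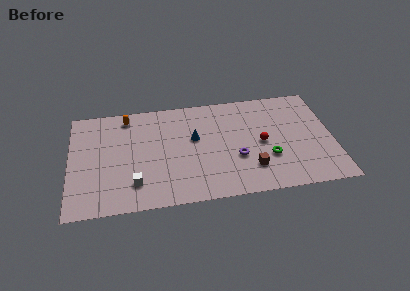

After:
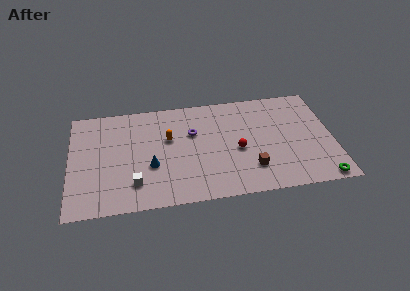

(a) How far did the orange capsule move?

3.6

The orange capsule was near (3.8, 8.3) before and (6.5, 5.9) after, so it travelled √(2.7² + 2.4²) ≈ 3.6 units.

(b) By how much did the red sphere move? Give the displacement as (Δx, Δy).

(-1.6, -0.4)

The red sphere started near (12.6, 4.6) and ended near (11.0, 4.2).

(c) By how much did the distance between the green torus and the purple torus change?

+7.7

Before: roughly 2.1 units apart; after: 9.8. That's 7.7 units further apart.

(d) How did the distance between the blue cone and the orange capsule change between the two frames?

-2.5

The distance was about 5.1 in the first image and 2.6 in the second, so they moved 2.5 units closer together.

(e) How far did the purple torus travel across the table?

3.9

The purple torus moved from about (10.9, 3.5) to (8.1, 6.2), a distance of √(2.8² + 2.7²) ≈ 3.9.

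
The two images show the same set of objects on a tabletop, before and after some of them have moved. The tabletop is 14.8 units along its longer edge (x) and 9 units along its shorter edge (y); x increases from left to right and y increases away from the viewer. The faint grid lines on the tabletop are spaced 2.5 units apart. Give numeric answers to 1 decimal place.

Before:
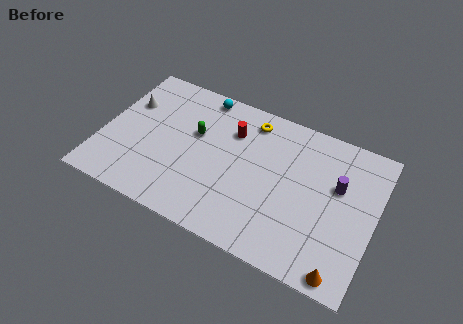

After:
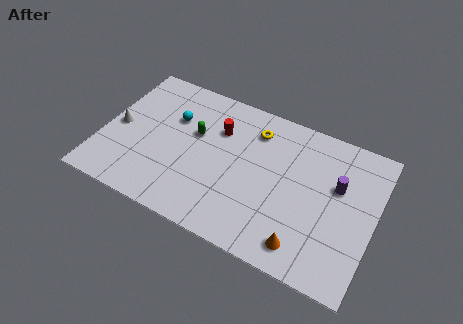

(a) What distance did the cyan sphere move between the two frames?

2.5

The cyan sphere moved from about (4.9, 8.1) to (3.6, 6.0), a distance of √(1.3² + 2.1²) ≈ 2.5.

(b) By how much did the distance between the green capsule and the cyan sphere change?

-1.2

They were about 2.6 units apart before and 1.4 after — 1.2 units closer together.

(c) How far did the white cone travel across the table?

1.7

The white cone moved from about (1.1, 6.0) to (0.8, 4.3), a distance of √(0.3² + 1.7²) ≈ 1.7.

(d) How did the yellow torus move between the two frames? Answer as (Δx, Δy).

(0.3, -0.5)

The yellow torus started near (7.7, 7.6) and ended near (8.0, 7.1).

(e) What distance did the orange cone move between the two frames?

2.2

The orange cone was near (13.5, 0.8) before and (11.4, 1.4) after, so it travelled √(2.1² + 0.6²) ≈ 2.2 units.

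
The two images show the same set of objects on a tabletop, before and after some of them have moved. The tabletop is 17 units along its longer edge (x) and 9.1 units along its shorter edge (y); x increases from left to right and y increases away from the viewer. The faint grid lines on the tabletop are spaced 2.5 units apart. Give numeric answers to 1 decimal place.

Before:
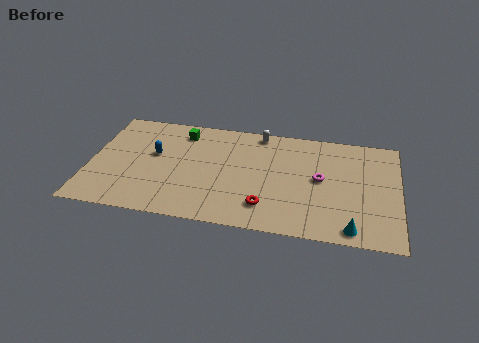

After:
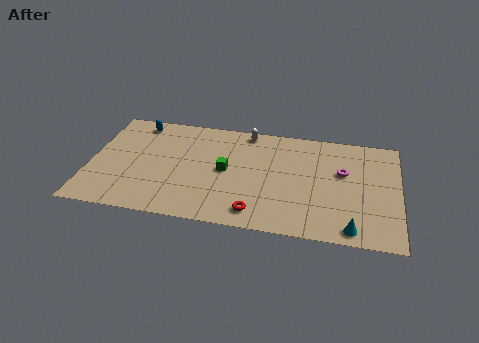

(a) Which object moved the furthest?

the green cube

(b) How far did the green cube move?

3.9

The green cube moved from about (4.9, 7.5) to (7.5, 4.6), a distance of √(2.6² + 2.9²) ≈ 3.9.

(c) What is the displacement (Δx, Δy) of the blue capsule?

(-1.1, 2.6)

The blue capsule was at about (3.5, 5.3) and moved to about (2.4, 7.9).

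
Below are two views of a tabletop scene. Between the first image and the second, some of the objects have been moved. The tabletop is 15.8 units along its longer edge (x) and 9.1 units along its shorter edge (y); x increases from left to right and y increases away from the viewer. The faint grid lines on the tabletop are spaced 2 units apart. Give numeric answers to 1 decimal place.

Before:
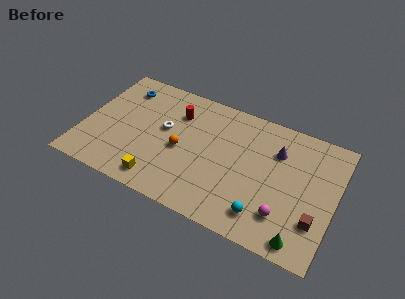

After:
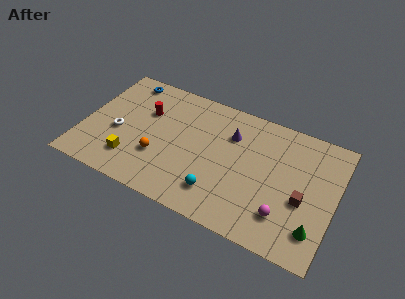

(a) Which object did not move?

the magenta sphere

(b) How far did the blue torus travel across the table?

0.7

The blue torus was near (2.0, 7.3) before and (2.1, 8.0) after, so it travelled √(0.1² + 0.7²) ≈ 0.7 units.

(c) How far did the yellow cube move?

2.1

The yellow cube moved from about (5.2, 1.3) to (3.3, 2.1), a distance of √(1.9² + 0.8²) ≈ 2.1.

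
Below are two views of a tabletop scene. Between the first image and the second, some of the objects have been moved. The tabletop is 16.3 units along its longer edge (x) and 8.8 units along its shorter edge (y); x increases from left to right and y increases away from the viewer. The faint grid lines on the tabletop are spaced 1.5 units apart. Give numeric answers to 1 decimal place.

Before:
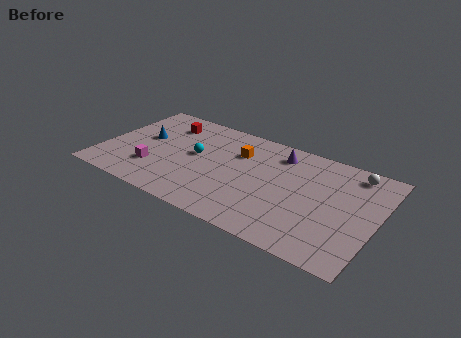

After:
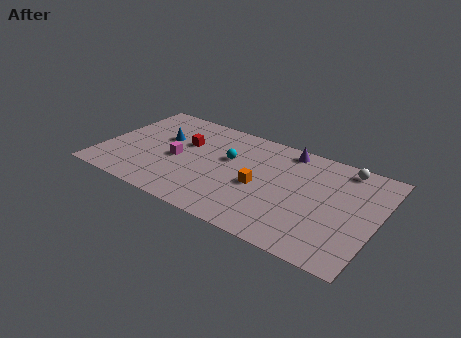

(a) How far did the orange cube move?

2.8

The orange cube was near (7.9, 6.2) before and (9.5, 3.9) after, so it travelled √(1.6² + 2.3²) ≈ 2.8 units.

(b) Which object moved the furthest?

the orange cube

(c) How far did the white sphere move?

0.6

From (14.6, 7.6) to (14.0, 7.8), the white sphere covered √(0.6² + 0.2²) ≈ 0.6 units.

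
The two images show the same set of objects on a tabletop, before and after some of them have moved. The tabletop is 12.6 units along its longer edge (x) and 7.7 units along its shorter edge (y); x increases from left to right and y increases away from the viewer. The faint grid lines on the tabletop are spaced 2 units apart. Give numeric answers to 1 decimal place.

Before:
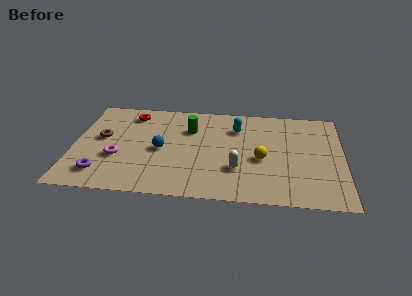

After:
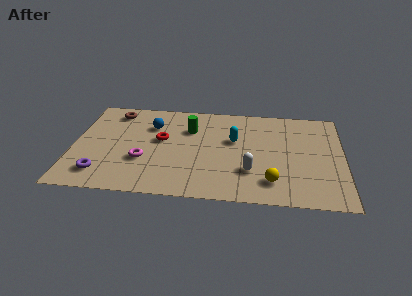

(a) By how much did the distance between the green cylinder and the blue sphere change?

-0.4

They were about 2.2 units apart before and 1.8 after — 0.4 units closer together.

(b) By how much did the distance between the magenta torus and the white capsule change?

-0.6

The distance was about 5.6 in the first image and 5.0 in the second, so they moved 0.6 units closer together.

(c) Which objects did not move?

the green cylinder and the purple torus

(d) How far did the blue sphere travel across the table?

2.0

From (4.1, 3.6) to (3.6, 5.5), the blue sphere covered √(0.5² + 1.9²) ≈ 2.0 units.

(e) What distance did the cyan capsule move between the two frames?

1.0

The cyan capsule moved from about (7.6, 5.7) to (7.5, 4.7), a distance of √(0.1² + 1.0²) ≈ 1.0.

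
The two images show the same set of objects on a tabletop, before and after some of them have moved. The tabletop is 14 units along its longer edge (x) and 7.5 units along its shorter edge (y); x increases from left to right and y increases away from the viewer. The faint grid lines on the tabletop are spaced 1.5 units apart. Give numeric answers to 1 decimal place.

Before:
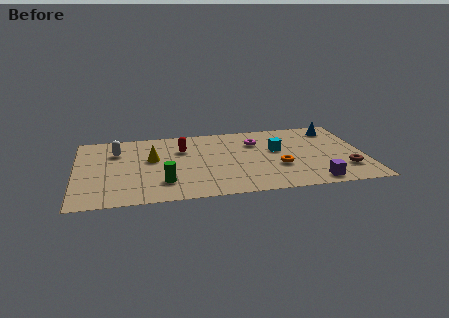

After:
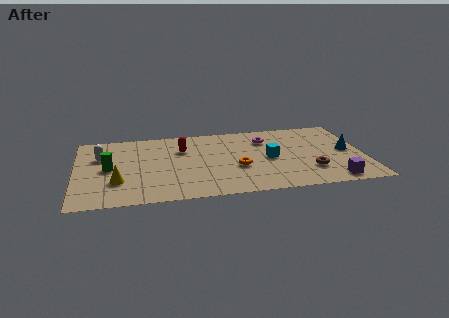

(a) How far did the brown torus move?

1.7

From (13.0, 2.0) to (11.3, 2.1), the brown torus covered √(1.7² + 0.1²) ≈ 1.7 units.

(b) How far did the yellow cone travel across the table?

2.7

The yellow cone was near (3.7, 4.4) before and (2.0, 2.3) after, so it travelled √(1.7² + 2.1²) ≈ 2.7 units.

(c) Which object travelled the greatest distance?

the green cylinder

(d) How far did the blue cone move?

2.5

From (12.7, 6.2) to (13.2, 3.8), the blue cone covered √(0.5² + 2.4²) ≈ 2.5 units.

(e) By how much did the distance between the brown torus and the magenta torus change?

-1.4

Before: roughly 5.4 units apart; after: 4.0. That's 1.4 units closer together.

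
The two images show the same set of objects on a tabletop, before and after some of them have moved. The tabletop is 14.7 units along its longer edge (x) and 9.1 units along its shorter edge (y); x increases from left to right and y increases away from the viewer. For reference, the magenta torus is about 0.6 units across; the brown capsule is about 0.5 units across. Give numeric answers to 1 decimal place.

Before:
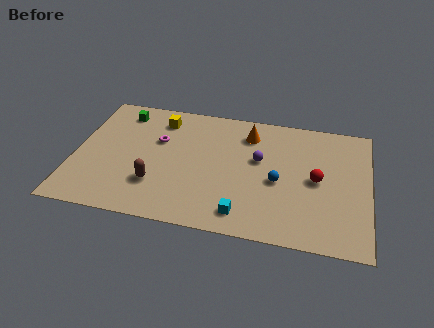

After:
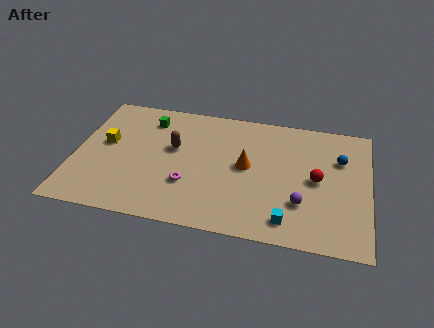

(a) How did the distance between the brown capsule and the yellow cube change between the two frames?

-1.4

They were about 4.8 units apart before and 3.4 after — 1.4 units closer together.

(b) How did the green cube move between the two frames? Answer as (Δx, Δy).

(1.4, -0.3)

From the two frames, the green cube sits at roughly (2.1, 7.6) before and (3.5, 7.3) after.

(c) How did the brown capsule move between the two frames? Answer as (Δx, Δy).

(0.7, 2.8)

From the two frames, the brown capsule sits at roughly (4.2, 2.6) before and (4.9, 5.4) after.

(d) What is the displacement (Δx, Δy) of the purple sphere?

(2.2, -2.7)

From the two frames, the purple sphere sits at roughly (9.2, 5.4) before and (11.4, 2.7) after.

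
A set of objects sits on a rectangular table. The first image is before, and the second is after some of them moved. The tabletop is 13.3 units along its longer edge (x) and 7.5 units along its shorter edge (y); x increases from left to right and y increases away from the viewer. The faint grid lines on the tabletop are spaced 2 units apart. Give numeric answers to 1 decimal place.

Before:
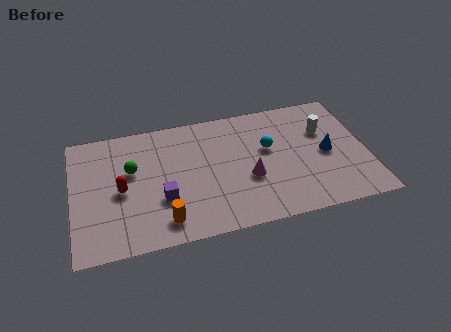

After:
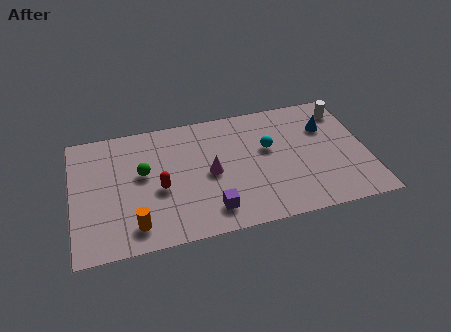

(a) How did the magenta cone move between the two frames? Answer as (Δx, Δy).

(-1.7, 0.7)

From the two frames, the magenta cone sits at roughly (7.9, 2.9) before and (6.2, 3.6) after.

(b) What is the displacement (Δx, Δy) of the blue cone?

(0.1, 1.6)

The blue cone started near (11.5, 3.6) and ended near (11.6, 5.2).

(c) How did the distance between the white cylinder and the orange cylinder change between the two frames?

+2.5

The distance was about 8.4 in the first image and 10.9 in the second, so they moved 2.5 units further apart.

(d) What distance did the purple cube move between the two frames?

2.4

The purple cube moved from about (4.0, 2.6) to (6.1, 1.4), a distance of √(2.1² + 1.2²) ≈ 2.4.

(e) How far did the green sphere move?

0.6

The green sphere was near (2.7, 4.6) before and (3.2, 4.3) after, so it travelled √(0.5² + 0.3²) ≈ 0.6 units.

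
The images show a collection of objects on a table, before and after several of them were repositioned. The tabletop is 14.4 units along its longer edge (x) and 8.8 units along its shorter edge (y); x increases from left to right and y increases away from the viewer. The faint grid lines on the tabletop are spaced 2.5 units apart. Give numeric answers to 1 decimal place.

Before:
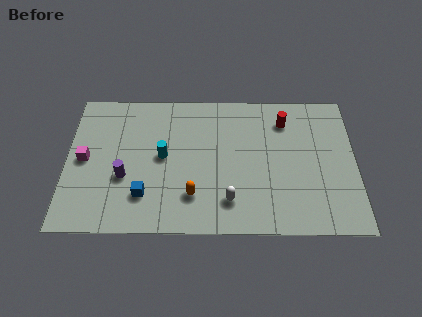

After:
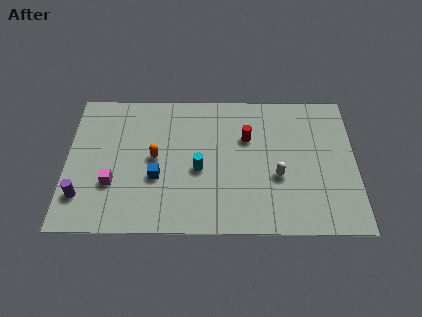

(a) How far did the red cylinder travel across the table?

2.2

The red cylinder moved from about (10.9, 6.9) to (9.0, 5.8), a distance of √(1.9² + 1.1²) ≈ 2.2.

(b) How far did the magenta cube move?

2.1

The magenta cube moved from about (0.9, 4.4) to (2.3, 2.9), a distance of √(1.4² + 1.5²) ≈ 2.1.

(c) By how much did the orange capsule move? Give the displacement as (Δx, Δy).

(-1.9, 2.3)

The orange capsule started near (6.3, 2.2) and ended near (4.4, 4.5).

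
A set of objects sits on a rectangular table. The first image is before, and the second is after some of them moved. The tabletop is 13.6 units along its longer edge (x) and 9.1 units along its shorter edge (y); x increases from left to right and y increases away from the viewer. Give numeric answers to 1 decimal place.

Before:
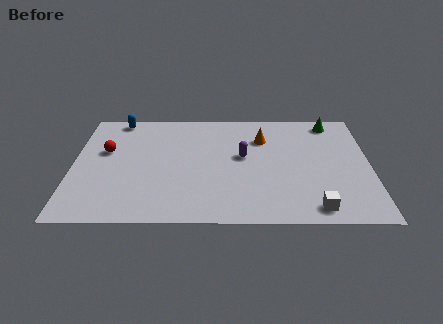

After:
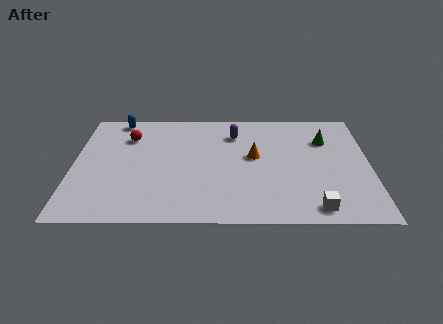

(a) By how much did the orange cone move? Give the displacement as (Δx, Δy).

(-0.4, -1.5)

The orange cone started near (8.7, 6.6) and ended near (8.3, 5.1).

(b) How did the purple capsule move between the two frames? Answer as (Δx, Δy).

(-0.4, 1.9)

The purple capsule started near (7.8, 5.1) and ended near (7.4, 7.0).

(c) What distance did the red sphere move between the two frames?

1.6

From (1.5, 5.5) to (2.5, 6.7), the red sphere covered √(1.0² + 1.2²) ≈ 1.6 units.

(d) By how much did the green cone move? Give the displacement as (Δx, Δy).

(-0.3, -1.5)

The green cone was at about (11.9, 8.0) and moved to about (11.6, 6.5).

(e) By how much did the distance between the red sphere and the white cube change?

-0.3

The distance was about 10.5 in the first image and 10.2 in the second, so they moved 0.3 units closer together.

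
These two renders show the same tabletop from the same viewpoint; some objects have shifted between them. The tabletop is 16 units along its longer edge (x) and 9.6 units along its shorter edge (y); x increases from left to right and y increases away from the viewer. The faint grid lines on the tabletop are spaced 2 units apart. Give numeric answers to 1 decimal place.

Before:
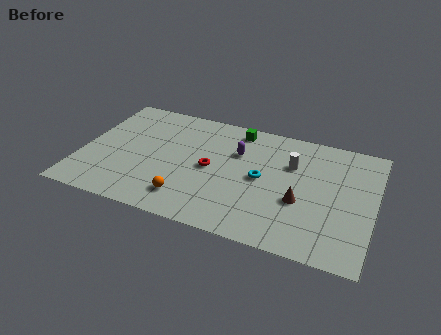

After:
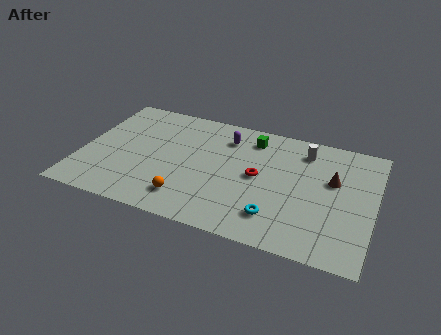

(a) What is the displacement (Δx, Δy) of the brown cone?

(1.6, 2.2)

The brown cone started near (12.1, 3.7) and ended near (13.7, 5.9).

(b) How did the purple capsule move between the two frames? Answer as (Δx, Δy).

(-0.7, 1.0)

From the two frames, the purple capsule sits at roughly (8.4, 6.5) before and (7.7, 7.5) after.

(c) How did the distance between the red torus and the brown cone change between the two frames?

-1.0

The distance was about 5.1 in the first image and 4.1 in the second, so they moved 1.0 units closer together.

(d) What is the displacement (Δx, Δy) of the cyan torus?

(1.0, -2.7)

The cyan torus was at about (9.9, 4.8) and moved to about (10.9, 2.1).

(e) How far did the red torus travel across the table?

2.6

From (7.1, 4.7) to (9.7, 4.9), the red torus covered √(2.6² + 0.2²) ≈ 2.6 units.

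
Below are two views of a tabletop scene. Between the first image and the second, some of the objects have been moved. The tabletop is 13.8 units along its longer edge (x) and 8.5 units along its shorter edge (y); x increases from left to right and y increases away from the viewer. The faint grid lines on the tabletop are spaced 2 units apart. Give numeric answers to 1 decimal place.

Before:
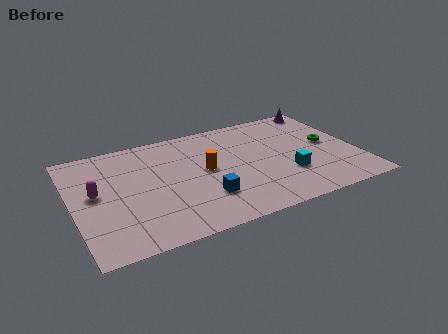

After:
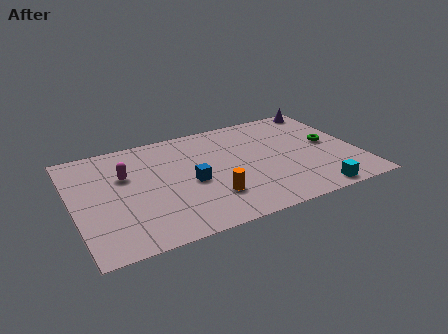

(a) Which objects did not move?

the purple cone and the green torus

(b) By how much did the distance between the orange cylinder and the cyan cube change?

+0.8

The distance was about 4.2 in the first image and 5.0 in the second, so they moved 0.8 units further apart.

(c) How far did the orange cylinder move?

2.2

The orange cylinder moved from about (6.4, 4.5) to (6.4, 2.3), a distance of √(0.0² + 2.2²) ≈ 2.2.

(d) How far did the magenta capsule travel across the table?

1.7

From (1.1, 4.6) to (2.6, 5.5), the magenta capsule covered √(1.5² + 0.9²) ≈ 1.7 units.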